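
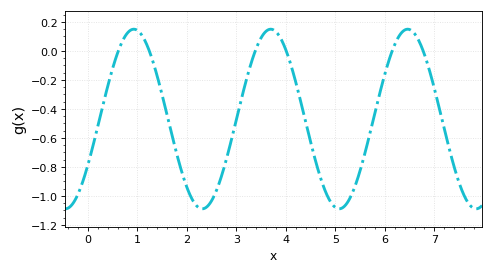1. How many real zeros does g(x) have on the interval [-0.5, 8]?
6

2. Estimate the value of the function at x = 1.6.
-0.44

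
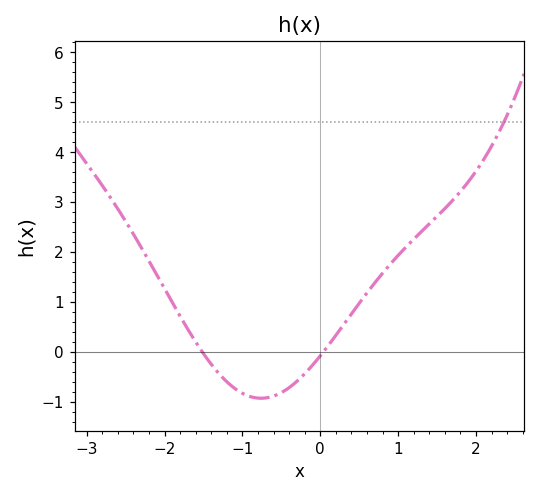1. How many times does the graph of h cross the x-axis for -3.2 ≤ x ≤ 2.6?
2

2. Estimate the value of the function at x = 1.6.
2.9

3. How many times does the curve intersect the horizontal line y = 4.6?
1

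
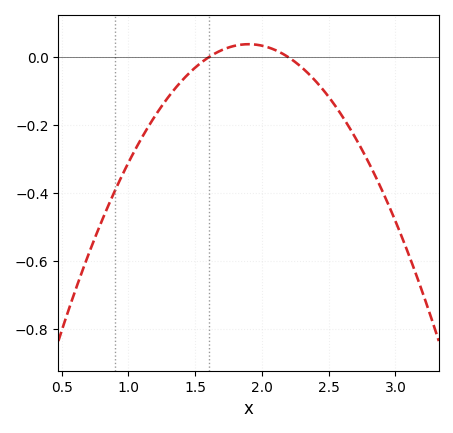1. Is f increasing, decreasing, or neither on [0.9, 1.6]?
increasing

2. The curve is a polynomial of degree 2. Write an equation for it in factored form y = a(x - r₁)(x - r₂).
y = -0.43(x - 1.6)(x - 2.2)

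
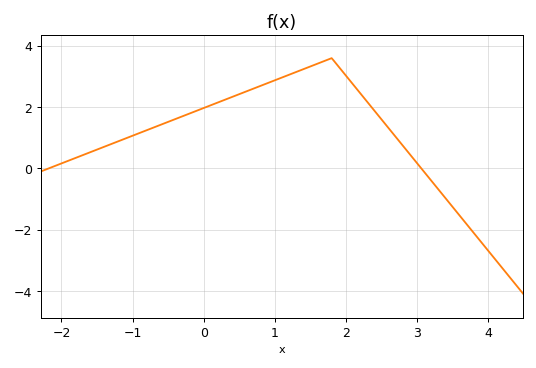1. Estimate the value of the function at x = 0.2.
2.2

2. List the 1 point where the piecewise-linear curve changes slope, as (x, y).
(1.8, 3.6)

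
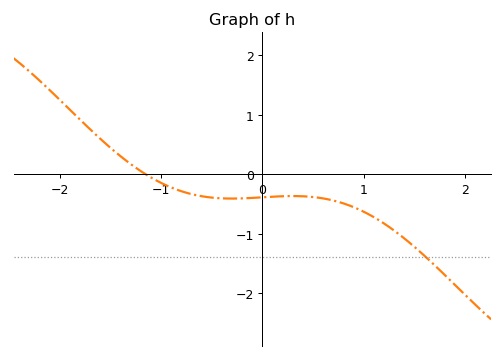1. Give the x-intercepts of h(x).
-1.16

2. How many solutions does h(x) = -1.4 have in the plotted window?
1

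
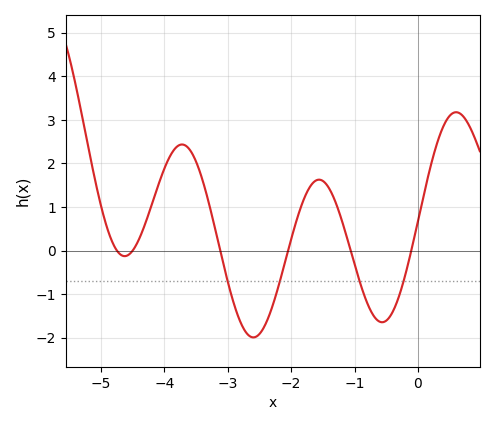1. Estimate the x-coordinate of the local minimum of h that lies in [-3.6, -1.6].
-2.6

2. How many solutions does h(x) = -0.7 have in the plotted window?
4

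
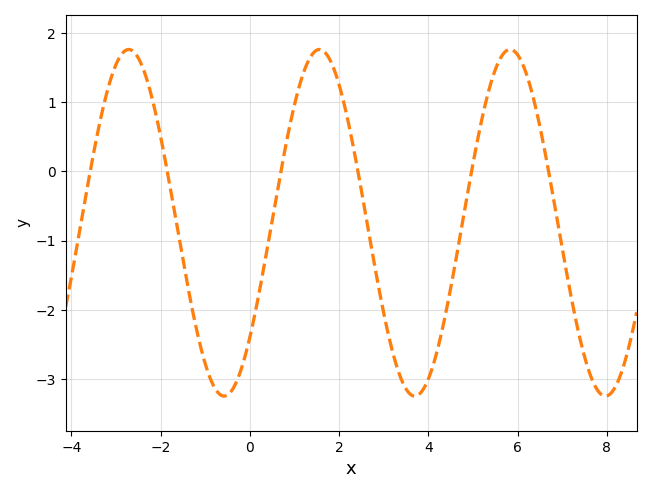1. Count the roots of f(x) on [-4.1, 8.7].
6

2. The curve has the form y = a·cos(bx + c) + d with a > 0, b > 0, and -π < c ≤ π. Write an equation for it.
y = 2.5cos(1.47x - 2.29) - 0.74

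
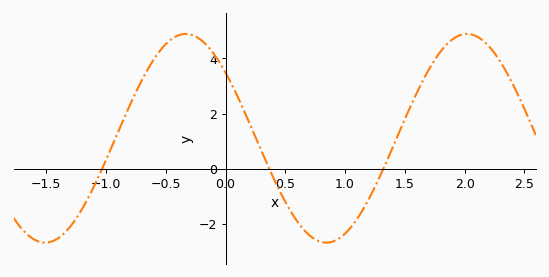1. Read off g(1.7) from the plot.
3.6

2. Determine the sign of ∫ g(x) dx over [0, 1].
negative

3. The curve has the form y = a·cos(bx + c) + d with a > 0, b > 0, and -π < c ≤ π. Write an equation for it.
y = 3.79cos(2.7x + 0.89) + 1.1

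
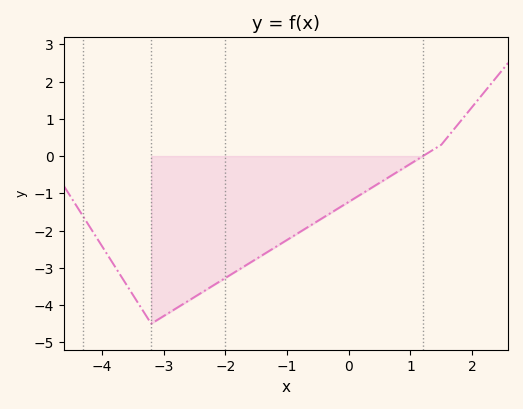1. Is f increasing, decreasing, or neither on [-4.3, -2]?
neither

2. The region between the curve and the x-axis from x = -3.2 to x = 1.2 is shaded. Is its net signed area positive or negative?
negative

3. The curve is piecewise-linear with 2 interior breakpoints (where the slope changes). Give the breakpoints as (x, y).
(-3.2, -4.5); (1.5, 0.3)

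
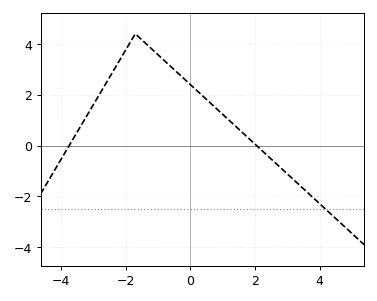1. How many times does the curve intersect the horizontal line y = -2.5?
1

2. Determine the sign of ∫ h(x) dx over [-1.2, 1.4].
positive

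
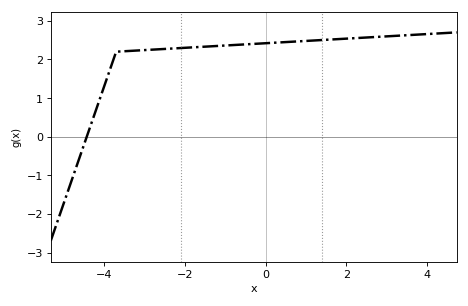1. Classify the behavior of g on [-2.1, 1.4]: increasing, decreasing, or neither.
increasing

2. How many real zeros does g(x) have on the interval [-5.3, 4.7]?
1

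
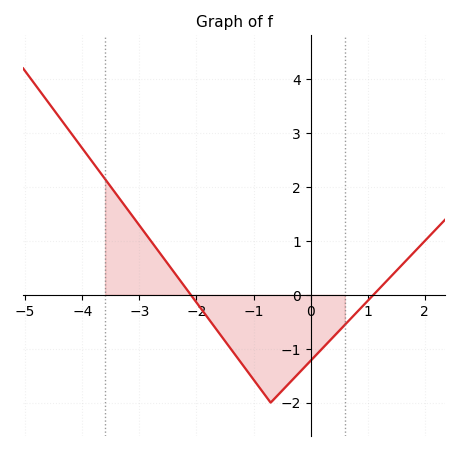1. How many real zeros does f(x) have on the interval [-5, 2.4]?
2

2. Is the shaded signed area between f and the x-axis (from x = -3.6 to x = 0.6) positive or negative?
negative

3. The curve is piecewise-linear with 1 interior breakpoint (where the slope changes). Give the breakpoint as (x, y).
(-0.7, -2)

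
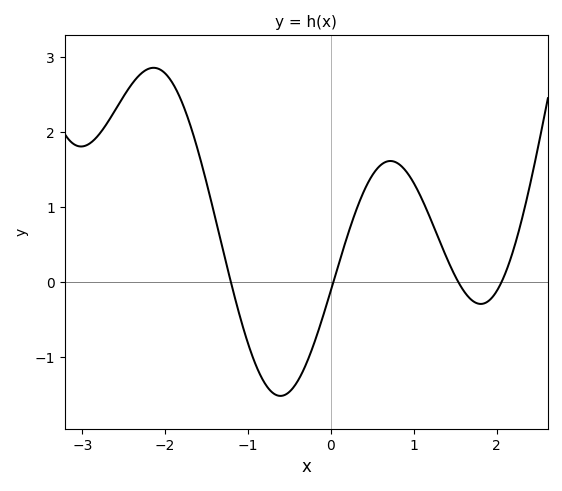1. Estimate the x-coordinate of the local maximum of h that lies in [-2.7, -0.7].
-2.14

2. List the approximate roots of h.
-1.21, 0.029, 1.54, 2.06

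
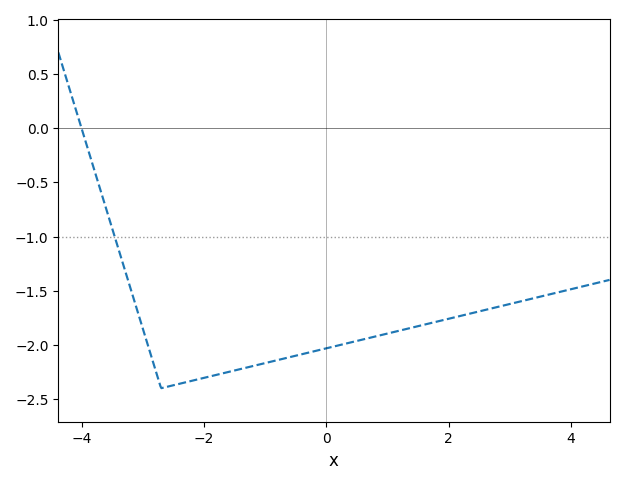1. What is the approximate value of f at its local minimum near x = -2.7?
-2.4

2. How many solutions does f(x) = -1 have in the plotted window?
1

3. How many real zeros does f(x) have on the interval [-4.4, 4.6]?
1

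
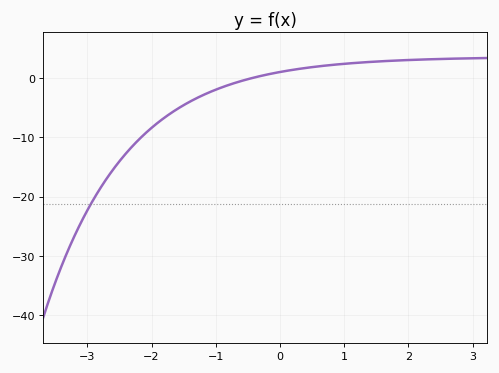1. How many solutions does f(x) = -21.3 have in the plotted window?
1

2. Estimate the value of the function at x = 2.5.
3.24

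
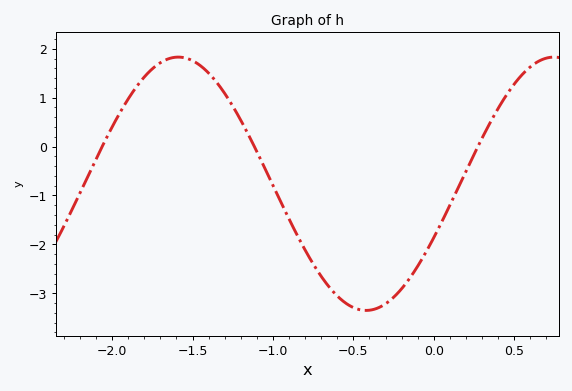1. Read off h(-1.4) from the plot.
1.5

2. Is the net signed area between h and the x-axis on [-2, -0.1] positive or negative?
negative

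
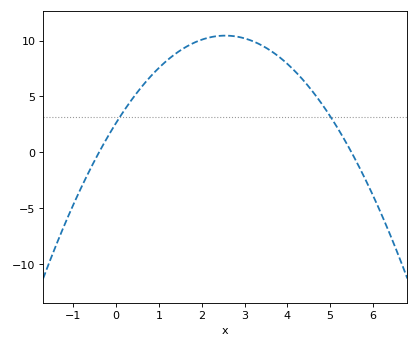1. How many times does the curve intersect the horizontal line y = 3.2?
2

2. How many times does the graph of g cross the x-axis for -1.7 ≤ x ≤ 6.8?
2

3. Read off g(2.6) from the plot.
10.4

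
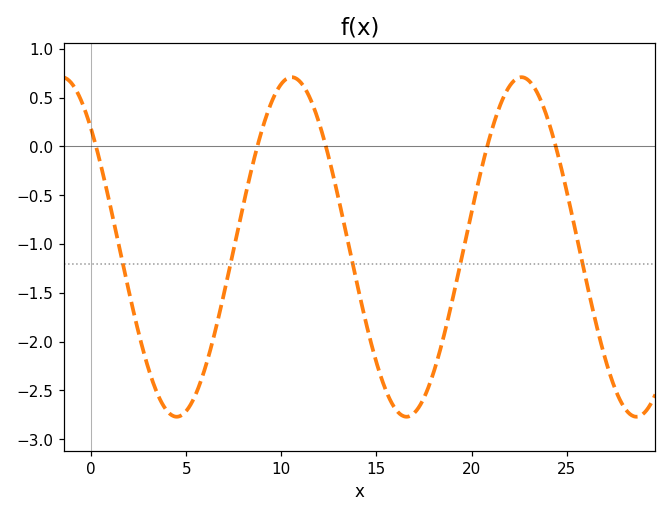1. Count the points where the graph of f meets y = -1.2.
5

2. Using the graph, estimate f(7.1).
-1.4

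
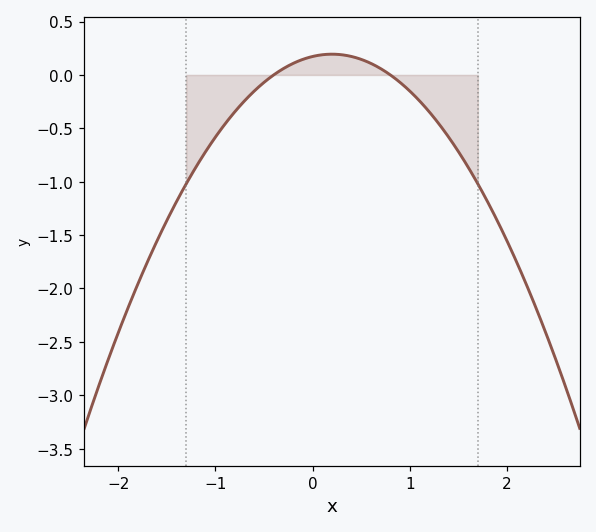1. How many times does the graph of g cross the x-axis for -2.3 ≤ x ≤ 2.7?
2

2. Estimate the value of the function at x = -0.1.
0.15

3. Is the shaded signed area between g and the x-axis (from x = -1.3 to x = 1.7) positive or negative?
negative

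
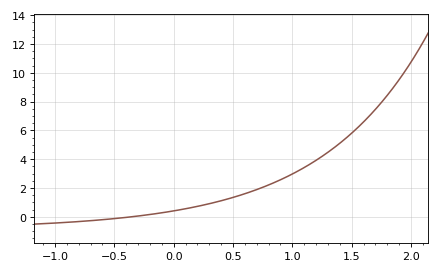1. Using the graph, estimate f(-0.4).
-0.042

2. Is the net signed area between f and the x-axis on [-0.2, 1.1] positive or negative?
positive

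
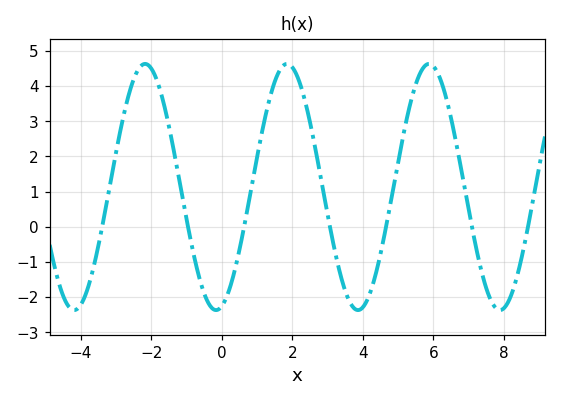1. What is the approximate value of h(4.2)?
-1.89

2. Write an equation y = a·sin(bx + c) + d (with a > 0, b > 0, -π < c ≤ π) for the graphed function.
y = 3.5sin(1.56x - 1.31) + 1.13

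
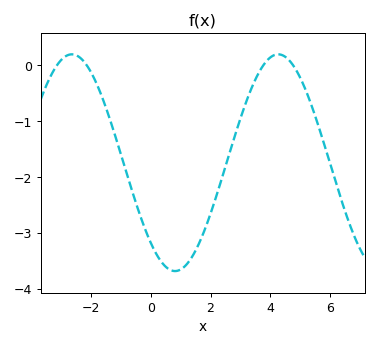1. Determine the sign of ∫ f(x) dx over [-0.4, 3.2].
negative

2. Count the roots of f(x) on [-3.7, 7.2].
4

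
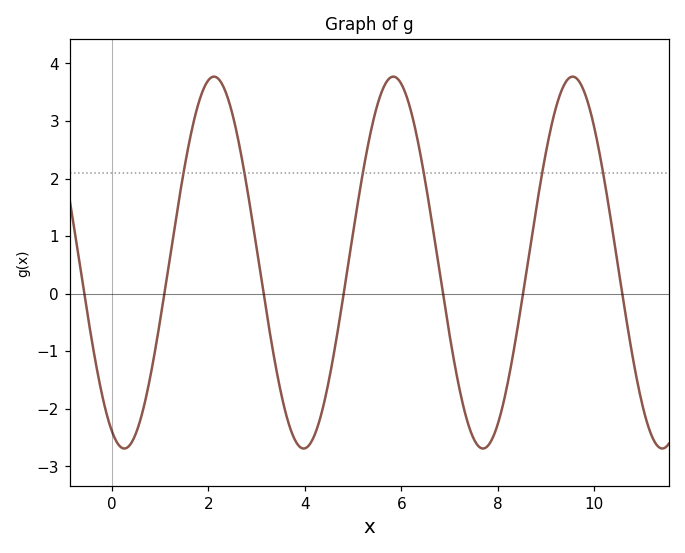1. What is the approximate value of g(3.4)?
-1.29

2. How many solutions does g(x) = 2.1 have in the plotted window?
6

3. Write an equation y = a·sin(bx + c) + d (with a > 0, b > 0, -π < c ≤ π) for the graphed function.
y = 3.23sin(1.69x - 2) + 0.54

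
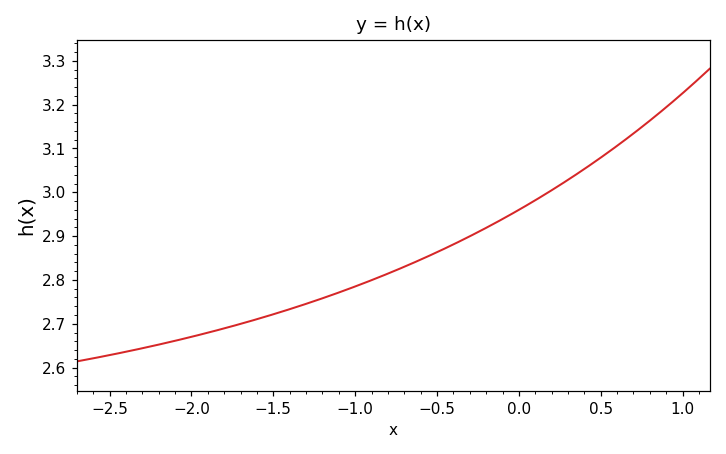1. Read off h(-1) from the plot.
2.79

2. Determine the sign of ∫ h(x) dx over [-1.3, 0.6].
positive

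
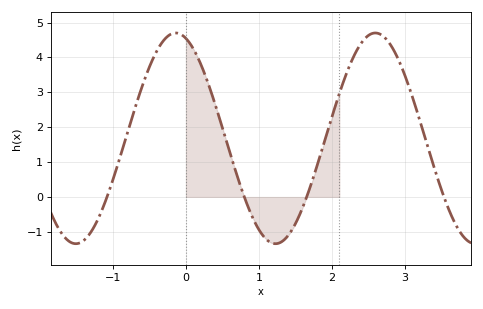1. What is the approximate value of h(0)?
4.5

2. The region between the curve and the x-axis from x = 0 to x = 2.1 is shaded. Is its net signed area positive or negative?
positive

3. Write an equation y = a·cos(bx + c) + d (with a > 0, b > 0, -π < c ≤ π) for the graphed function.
y = 3.02cos(2.3x + 0.32) + 1.68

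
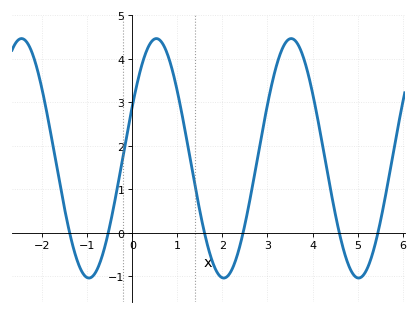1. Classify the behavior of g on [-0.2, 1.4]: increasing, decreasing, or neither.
neither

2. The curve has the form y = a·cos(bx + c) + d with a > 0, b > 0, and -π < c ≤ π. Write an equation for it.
y = 2.75cos(2.1x - 1.1) + 1.71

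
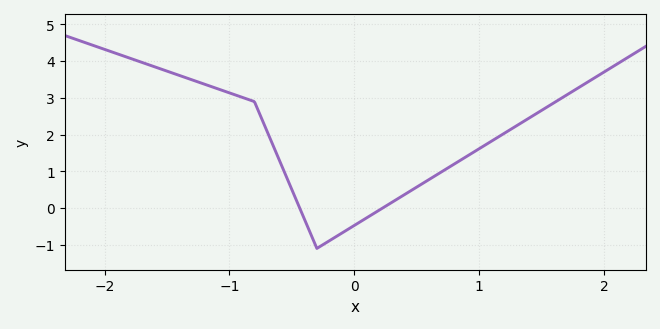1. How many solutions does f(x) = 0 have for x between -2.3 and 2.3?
2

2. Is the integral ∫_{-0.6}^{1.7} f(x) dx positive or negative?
positive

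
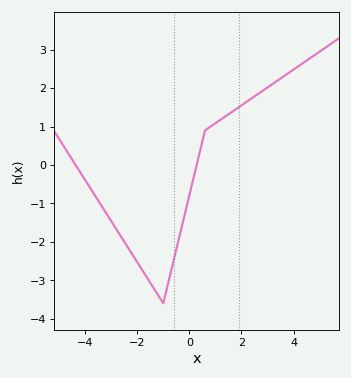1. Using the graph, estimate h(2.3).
1.7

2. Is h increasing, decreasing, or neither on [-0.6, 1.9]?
increasing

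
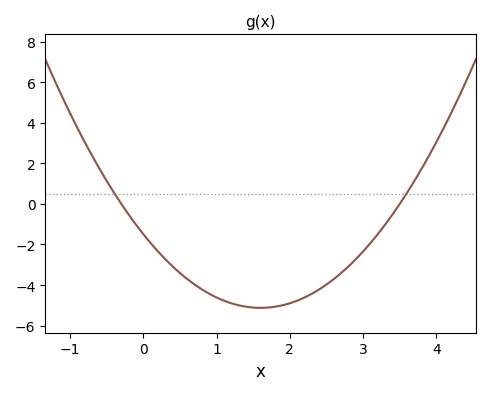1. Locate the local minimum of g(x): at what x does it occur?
1.6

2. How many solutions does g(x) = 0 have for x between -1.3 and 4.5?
2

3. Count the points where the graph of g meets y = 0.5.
2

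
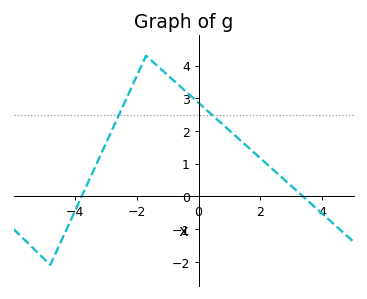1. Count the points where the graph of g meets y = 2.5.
2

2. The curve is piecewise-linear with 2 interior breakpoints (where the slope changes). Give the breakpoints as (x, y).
(-4.8, -2.1); (-1.7, 4.3)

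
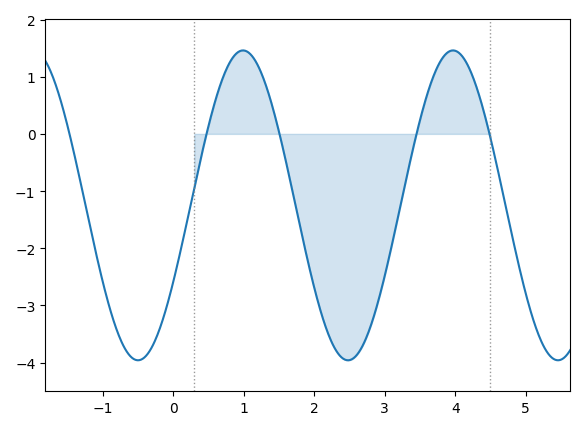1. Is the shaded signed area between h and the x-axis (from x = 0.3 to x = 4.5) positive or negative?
negative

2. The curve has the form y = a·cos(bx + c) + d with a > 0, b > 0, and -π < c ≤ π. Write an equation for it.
y = 2.71cos(2.11x - 2.09) - 1.25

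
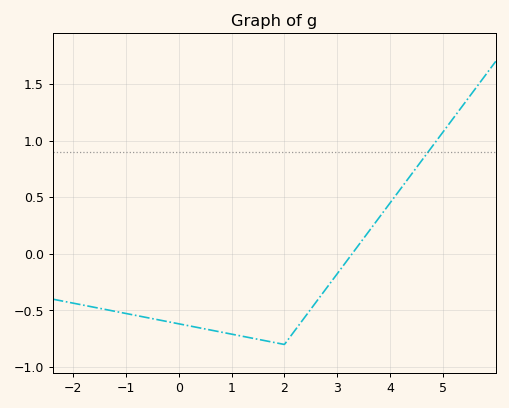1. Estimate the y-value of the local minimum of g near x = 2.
-0.8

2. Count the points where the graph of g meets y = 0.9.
1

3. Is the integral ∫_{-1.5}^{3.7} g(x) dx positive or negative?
negative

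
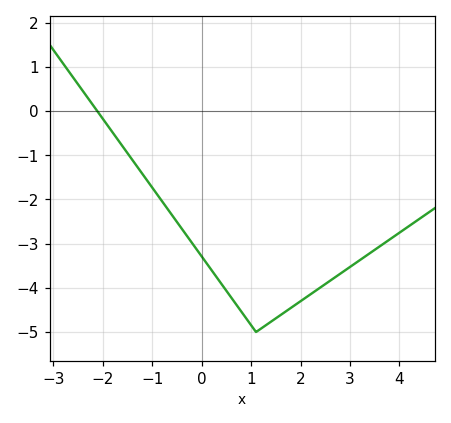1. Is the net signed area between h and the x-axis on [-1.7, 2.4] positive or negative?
negative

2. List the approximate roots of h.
-2.11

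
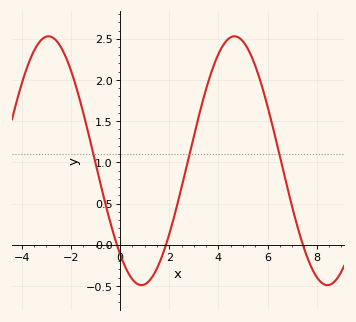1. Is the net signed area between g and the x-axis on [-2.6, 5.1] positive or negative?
positive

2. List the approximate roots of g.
-0.132, 1.87, 7.44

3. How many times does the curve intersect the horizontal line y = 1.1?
3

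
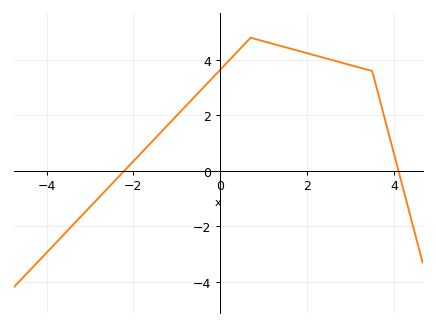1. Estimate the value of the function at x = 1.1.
4.6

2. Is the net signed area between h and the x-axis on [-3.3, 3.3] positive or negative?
positive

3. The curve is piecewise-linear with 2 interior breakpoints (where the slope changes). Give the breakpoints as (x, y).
(0.7, 4.8); (3.5, 3.6)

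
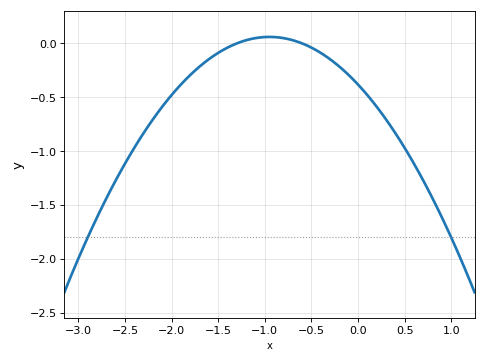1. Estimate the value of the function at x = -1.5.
-0.1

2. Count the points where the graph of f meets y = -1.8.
2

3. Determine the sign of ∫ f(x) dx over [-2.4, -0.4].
negative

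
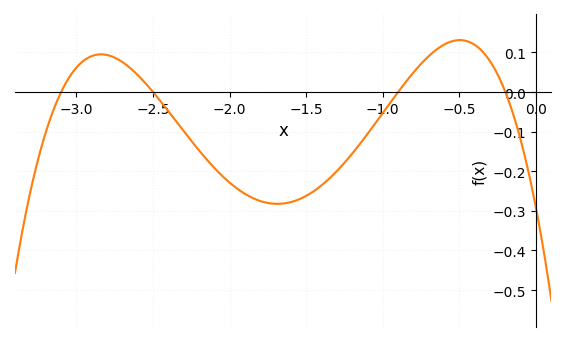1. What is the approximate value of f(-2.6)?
0.043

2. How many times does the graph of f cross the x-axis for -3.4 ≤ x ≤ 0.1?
4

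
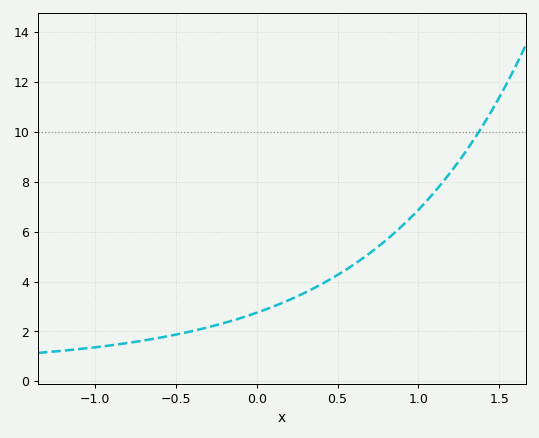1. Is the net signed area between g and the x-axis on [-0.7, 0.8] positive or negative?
positive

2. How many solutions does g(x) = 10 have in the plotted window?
1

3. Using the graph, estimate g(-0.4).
2.01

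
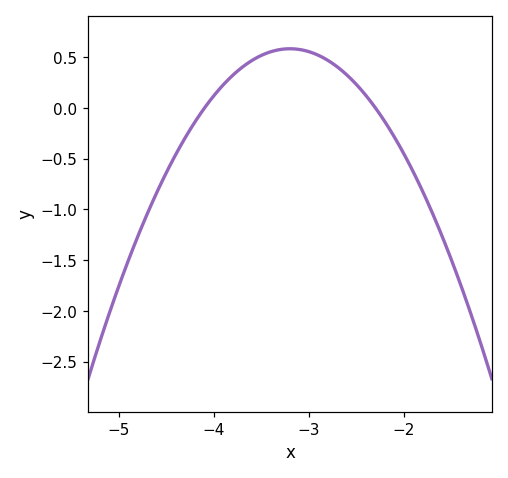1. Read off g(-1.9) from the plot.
-0.634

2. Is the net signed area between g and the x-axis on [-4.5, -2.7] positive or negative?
positive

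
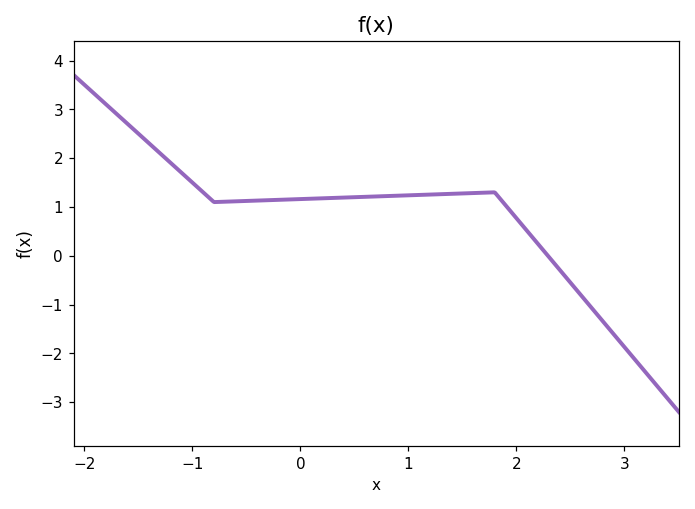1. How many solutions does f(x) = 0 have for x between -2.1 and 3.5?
1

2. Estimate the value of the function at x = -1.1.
1.7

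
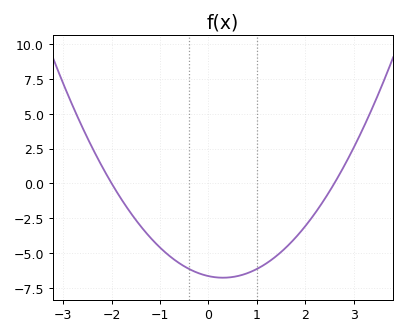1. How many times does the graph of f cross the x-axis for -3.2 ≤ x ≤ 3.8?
2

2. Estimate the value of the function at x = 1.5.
-5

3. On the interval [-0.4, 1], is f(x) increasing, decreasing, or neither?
neither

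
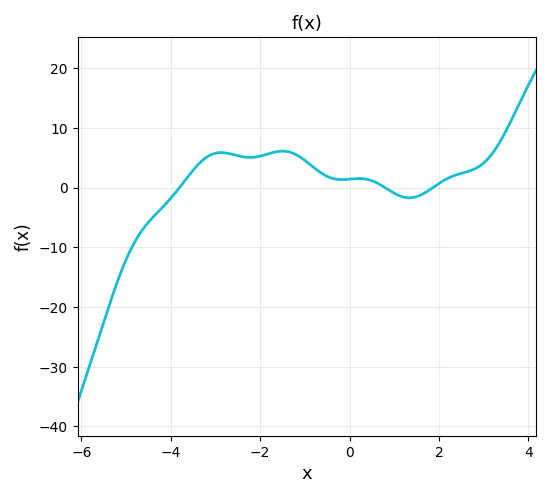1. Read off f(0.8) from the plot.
-0.039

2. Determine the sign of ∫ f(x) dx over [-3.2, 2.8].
positive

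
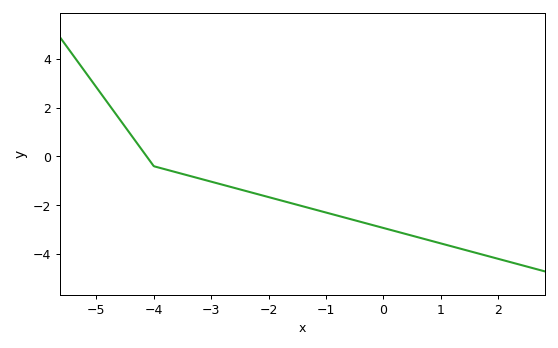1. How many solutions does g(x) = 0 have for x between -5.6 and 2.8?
1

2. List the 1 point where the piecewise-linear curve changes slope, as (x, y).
(-4, -0.4)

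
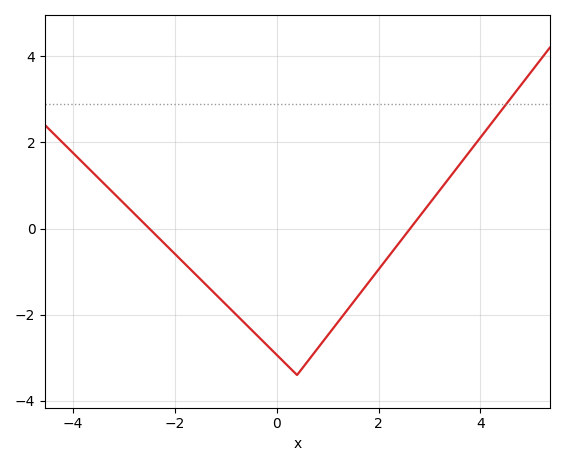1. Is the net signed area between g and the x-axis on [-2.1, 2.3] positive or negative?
negative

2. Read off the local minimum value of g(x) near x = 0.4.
-3.4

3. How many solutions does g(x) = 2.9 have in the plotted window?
1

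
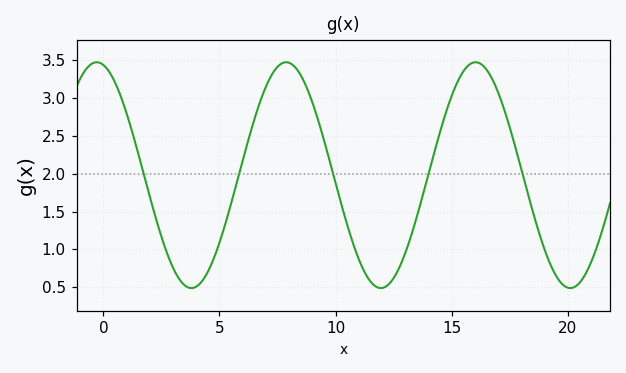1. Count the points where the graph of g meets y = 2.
5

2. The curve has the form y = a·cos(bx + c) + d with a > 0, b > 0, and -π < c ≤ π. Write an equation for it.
y = 1.49cos(0.77x + 0.222) + 1.98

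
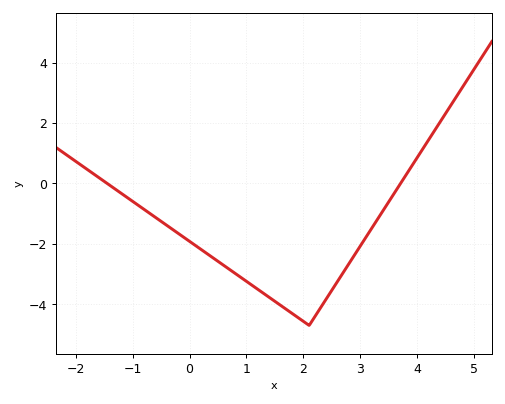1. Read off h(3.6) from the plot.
-0.4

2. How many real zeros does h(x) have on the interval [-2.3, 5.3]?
2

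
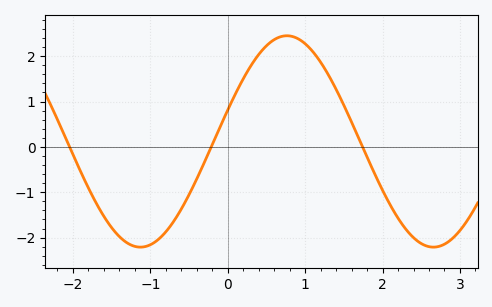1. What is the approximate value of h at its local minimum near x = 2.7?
-2.21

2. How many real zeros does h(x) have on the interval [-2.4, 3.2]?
3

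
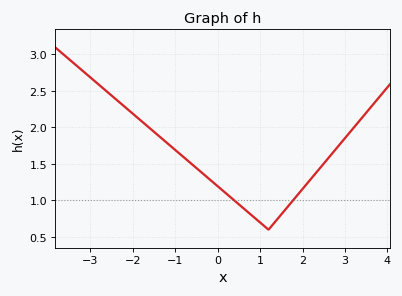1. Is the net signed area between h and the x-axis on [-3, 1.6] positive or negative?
positive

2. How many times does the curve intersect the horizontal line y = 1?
2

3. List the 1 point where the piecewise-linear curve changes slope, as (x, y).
(1.2, 0.6)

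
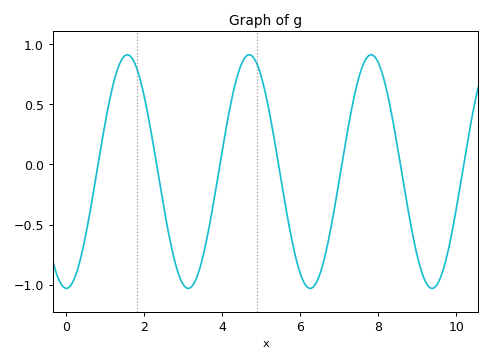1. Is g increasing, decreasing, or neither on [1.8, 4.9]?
neither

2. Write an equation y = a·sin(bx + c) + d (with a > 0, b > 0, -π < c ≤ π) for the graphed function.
y = 0.97sin(2.01x - 1.57) - 0.06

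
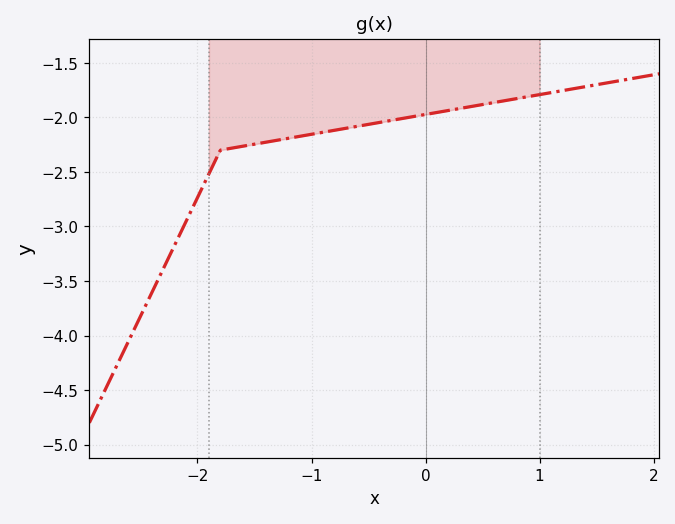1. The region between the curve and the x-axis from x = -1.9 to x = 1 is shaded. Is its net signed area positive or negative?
negative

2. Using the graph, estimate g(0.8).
-1.85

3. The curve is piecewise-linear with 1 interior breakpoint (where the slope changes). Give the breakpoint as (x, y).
(-1.8, -2.3)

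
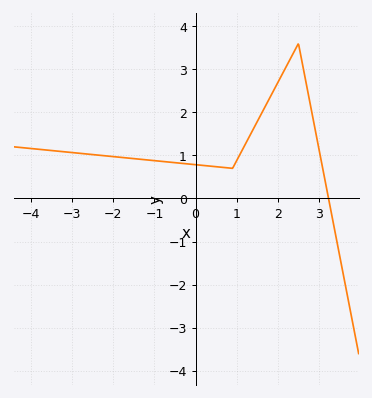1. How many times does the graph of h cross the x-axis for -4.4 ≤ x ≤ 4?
1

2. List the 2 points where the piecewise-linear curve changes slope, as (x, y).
(0.9, 0.7); (2.5, 3.6)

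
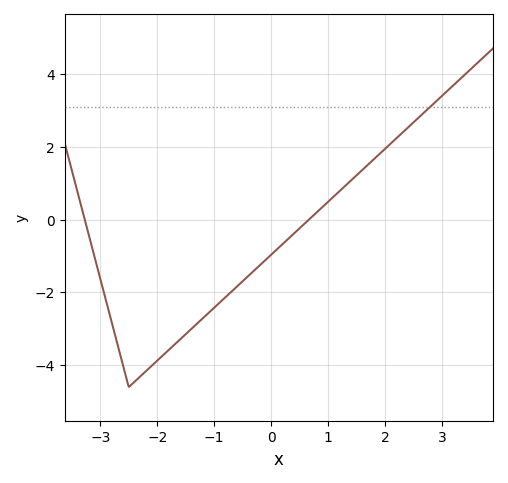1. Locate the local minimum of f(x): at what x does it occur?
-2.5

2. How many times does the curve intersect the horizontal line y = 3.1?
1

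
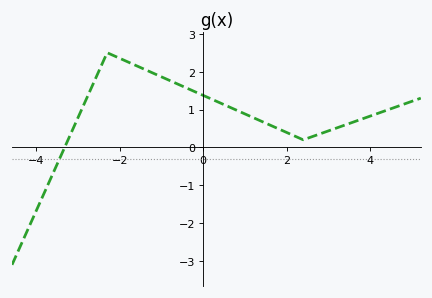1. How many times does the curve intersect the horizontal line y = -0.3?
1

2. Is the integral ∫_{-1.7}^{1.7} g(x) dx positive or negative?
positive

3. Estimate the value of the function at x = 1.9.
0.445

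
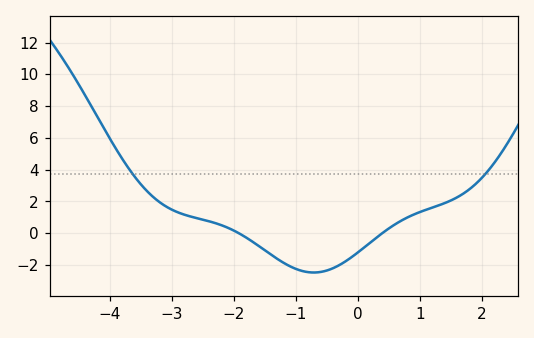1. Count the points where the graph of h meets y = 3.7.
2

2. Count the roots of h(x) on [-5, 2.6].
2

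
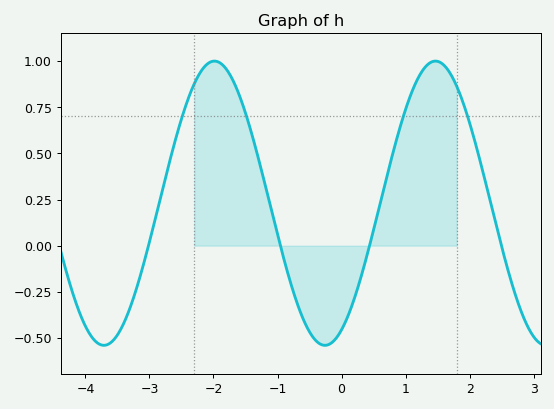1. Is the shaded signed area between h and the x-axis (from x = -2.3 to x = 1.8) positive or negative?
positive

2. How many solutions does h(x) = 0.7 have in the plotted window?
4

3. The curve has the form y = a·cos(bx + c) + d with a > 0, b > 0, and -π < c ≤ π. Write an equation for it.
y = 0.77cos(1.82x - 2.67) + 0.23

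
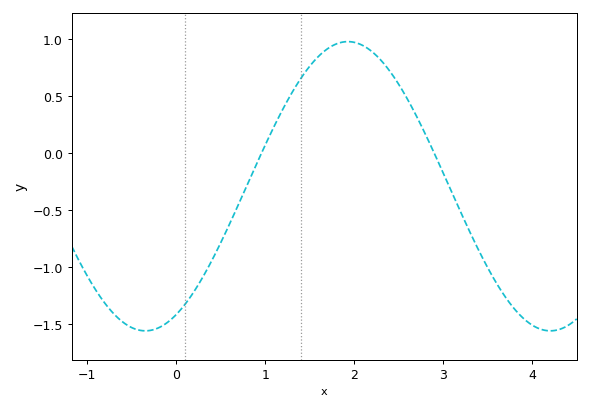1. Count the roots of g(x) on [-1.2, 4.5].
2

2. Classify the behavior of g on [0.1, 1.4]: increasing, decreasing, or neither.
increasing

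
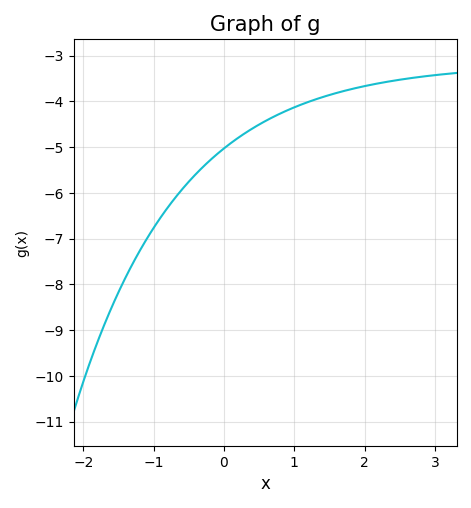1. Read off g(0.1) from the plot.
-4.91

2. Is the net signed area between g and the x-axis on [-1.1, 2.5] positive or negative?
negative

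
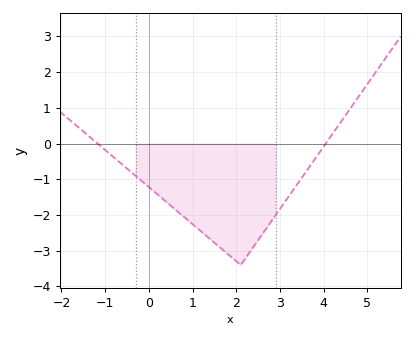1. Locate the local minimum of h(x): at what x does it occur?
2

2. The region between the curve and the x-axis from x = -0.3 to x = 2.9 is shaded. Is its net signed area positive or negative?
negative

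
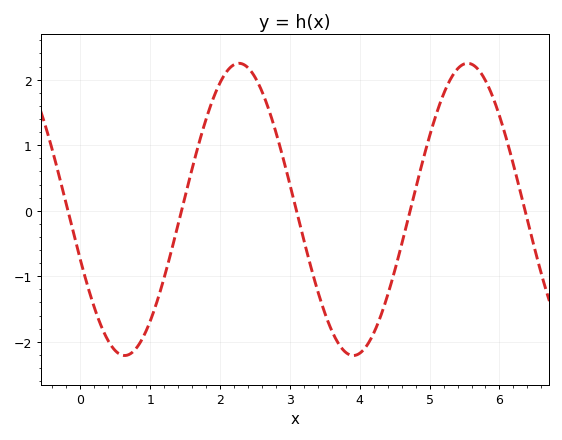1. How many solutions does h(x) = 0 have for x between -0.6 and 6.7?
5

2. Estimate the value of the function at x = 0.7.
-2.2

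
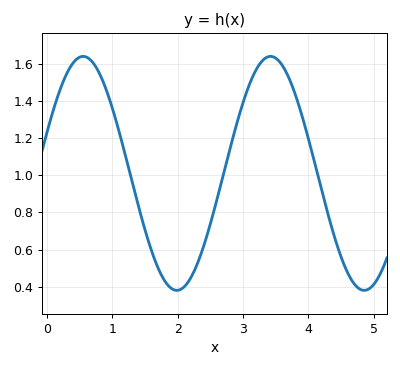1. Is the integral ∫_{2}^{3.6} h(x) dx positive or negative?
positive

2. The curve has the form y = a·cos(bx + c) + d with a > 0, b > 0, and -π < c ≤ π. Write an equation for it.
y = 0.63cos(2.2x - 1.2) + 1.01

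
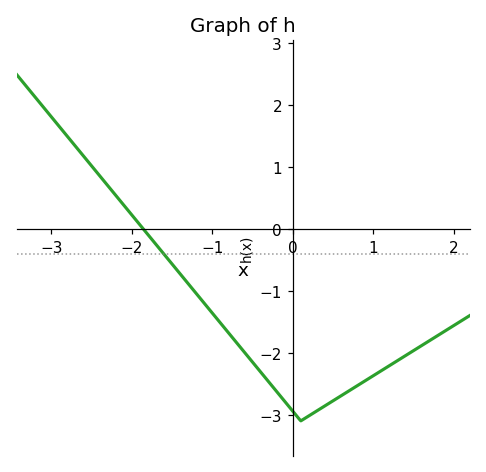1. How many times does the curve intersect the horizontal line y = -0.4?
1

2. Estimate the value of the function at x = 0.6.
-2.7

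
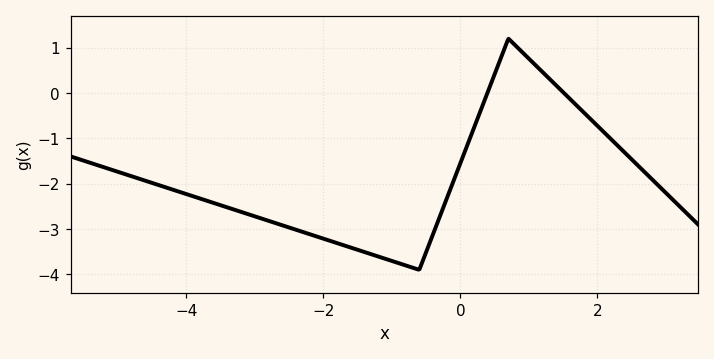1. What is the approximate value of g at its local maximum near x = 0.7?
1.2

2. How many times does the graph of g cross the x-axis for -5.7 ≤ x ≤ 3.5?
2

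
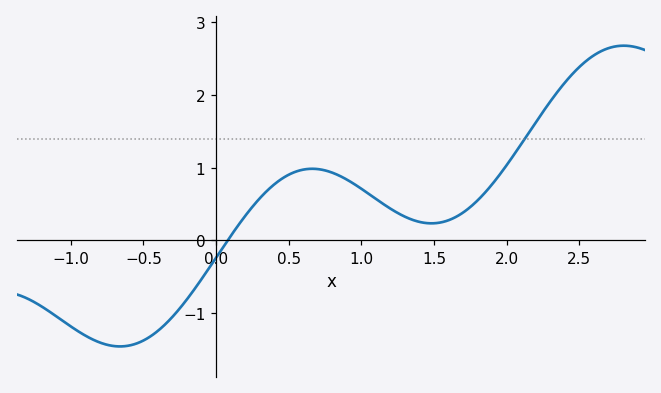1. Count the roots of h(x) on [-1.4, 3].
1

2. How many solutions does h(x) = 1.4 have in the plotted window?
1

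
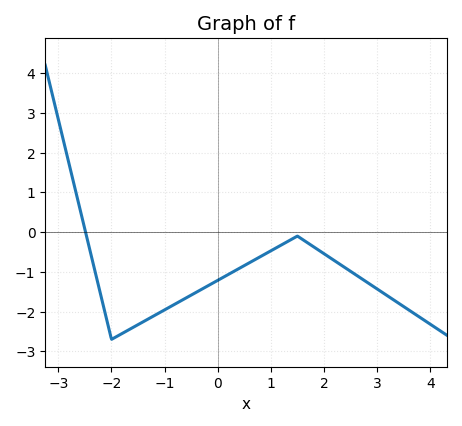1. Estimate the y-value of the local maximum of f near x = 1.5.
-0.101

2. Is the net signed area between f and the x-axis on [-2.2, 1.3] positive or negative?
negative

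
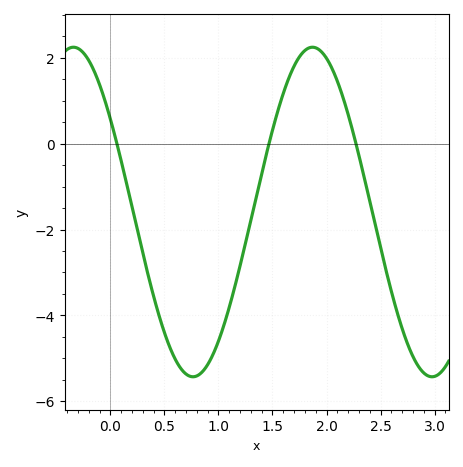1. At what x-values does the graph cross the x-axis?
0.061, 1.47, 2.27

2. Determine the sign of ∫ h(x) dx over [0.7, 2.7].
negative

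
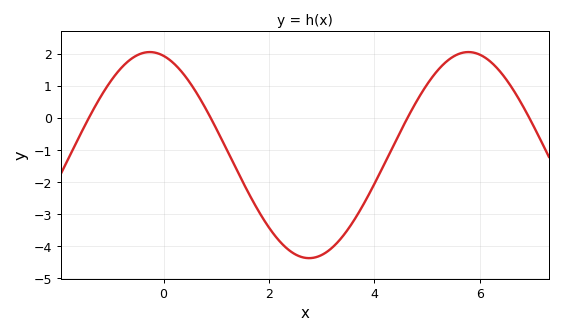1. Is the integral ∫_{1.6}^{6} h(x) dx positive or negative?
negative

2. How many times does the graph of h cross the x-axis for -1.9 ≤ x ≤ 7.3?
4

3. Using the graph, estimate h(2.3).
-4.01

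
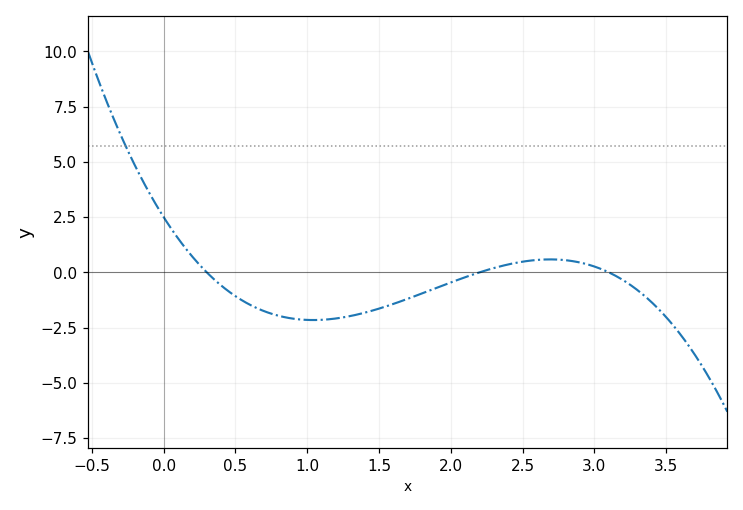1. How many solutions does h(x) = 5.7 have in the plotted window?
1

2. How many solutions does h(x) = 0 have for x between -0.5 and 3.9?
3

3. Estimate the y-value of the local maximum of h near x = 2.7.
0.6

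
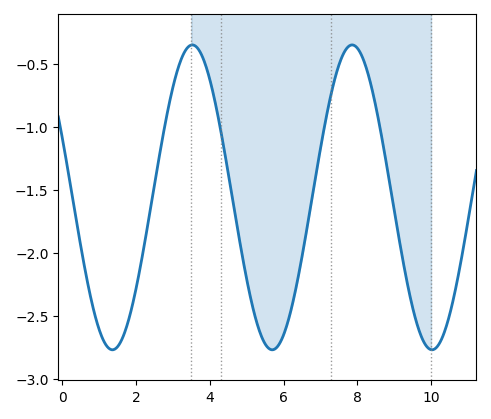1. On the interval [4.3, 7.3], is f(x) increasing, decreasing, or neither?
neither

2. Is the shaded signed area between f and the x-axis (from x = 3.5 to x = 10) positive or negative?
negative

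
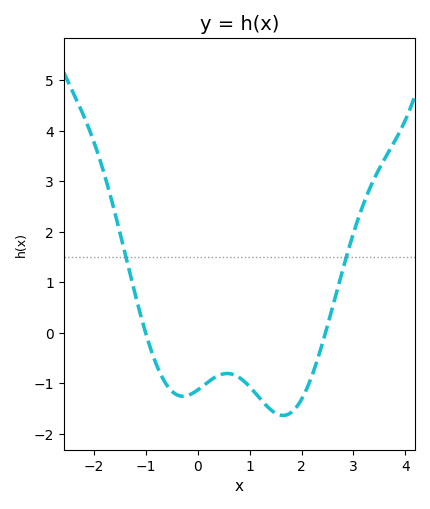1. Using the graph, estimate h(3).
1.97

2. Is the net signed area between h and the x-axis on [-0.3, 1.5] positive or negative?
negative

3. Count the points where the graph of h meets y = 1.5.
2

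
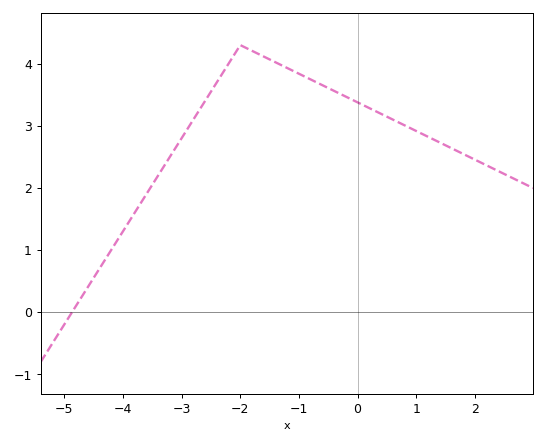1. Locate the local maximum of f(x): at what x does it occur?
-2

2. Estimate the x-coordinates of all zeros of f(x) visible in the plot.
-4.8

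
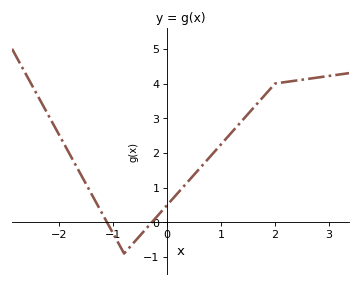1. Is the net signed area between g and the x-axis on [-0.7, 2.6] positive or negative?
positive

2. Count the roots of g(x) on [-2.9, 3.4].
2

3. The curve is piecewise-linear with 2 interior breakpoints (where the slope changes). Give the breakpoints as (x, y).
(-0.8, -0.9); (2, 4)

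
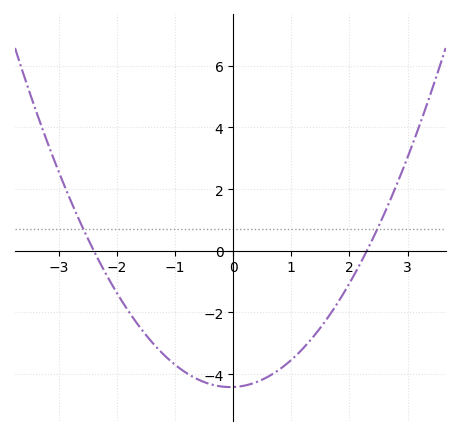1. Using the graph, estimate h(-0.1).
-4.4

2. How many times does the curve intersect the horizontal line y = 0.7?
2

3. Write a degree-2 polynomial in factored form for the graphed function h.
y = 0.8(x + 2.4)(x - 2.3)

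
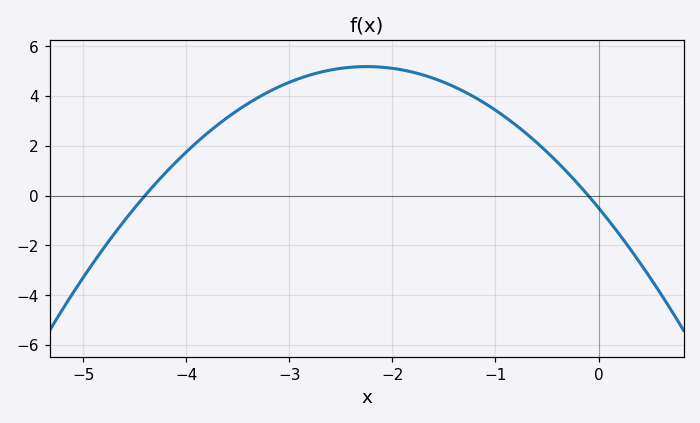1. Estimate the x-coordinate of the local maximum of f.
-2.25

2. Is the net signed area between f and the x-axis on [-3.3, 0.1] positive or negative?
positive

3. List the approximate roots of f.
-4.4, -0.1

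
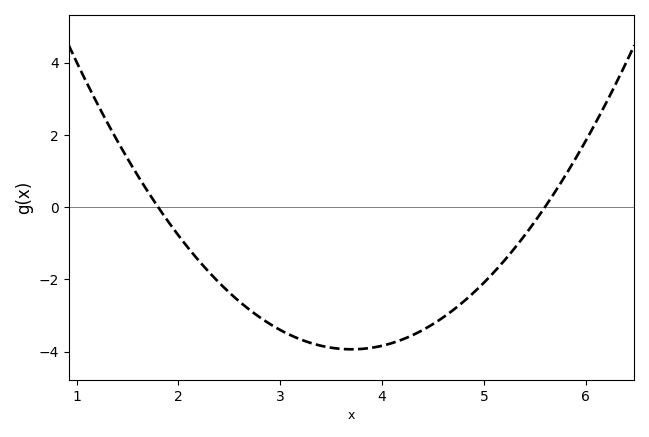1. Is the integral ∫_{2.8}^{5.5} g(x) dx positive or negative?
negative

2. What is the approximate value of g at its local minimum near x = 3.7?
-3.93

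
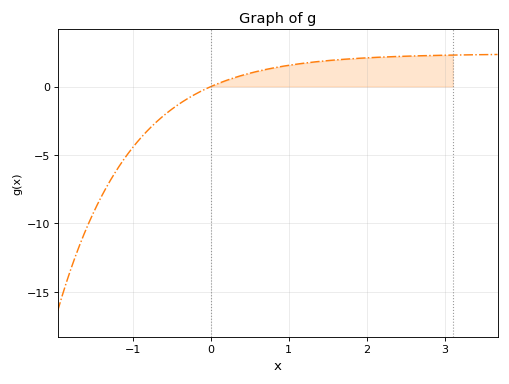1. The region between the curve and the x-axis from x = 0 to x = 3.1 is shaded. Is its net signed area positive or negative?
positive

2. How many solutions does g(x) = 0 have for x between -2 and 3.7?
1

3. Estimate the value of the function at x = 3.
2.5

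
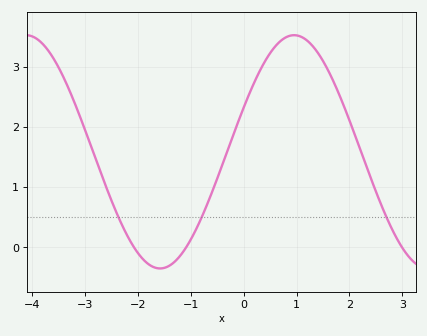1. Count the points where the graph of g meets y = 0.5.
3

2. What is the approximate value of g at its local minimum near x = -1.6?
-0.3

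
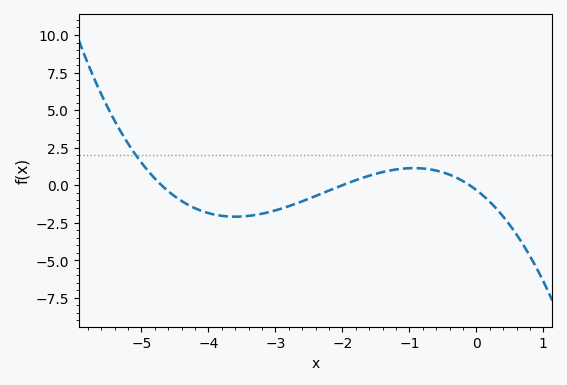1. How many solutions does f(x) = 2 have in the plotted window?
1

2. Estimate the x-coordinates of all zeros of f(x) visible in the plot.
-4.7, -2, -0.1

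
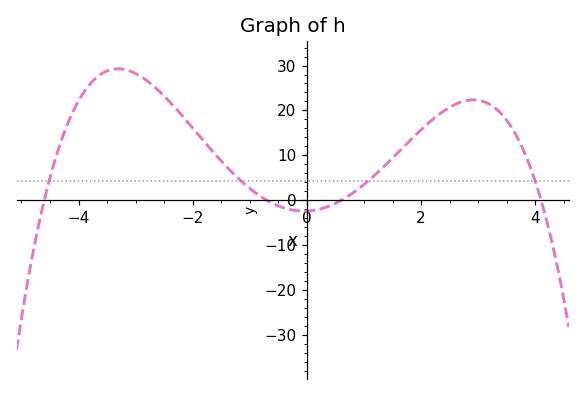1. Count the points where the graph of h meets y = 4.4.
4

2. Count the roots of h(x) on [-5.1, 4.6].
4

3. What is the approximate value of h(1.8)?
13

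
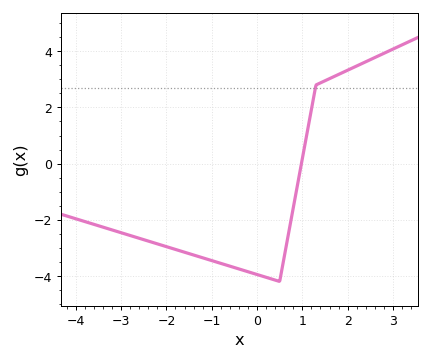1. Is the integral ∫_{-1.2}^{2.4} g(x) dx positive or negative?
negative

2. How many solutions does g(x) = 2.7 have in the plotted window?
1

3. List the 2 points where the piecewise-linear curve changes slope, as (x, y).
(0.5, -4.2); (1.3, 2.8)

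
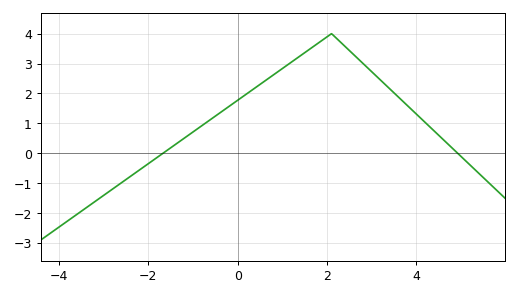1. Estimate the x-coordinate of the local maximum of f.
2.1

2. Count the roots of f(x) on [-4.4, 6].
2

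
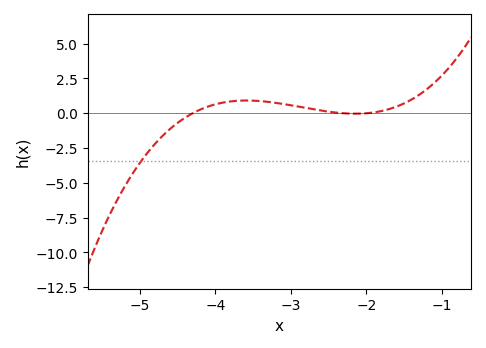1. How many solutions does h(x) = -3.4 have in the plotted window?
1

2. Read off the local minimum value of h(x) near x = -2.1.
0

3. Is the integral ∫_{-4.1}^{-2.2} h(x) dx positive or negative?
positive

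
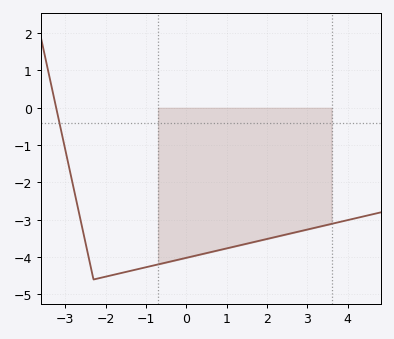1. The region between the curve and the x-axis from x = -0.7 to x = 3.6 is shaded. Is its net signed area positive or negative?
negative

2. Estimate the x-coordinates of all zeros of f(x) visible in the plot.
-3.2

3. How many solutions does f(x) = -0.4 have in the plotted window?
1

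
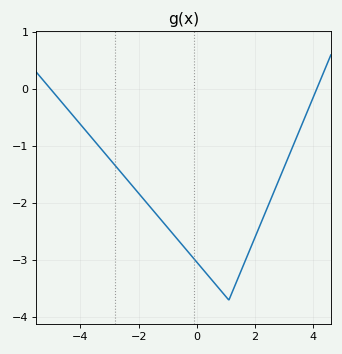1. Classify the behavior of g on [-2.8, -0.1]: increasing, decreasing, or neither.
decreasing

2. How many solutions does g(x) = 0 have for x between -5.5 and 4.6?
2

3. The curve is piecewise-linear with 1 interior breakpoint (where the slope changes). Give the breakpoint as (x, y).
(1.1, -3.7)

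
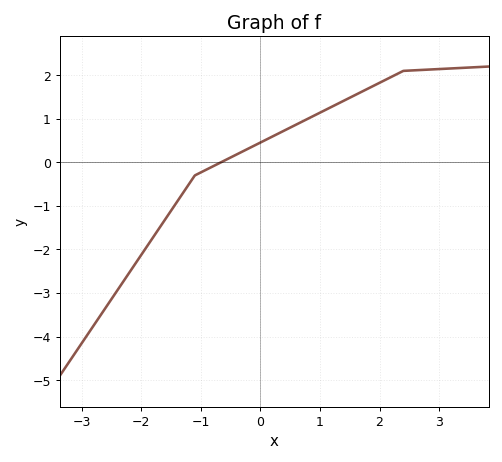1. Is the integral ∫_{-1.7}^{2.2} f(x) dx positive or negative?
positive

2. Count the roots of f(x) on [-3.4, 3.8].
1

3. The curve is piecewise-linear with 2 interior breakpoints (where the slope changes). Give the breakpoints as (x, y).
(-1.1, -0.3); (2.4, 2.1)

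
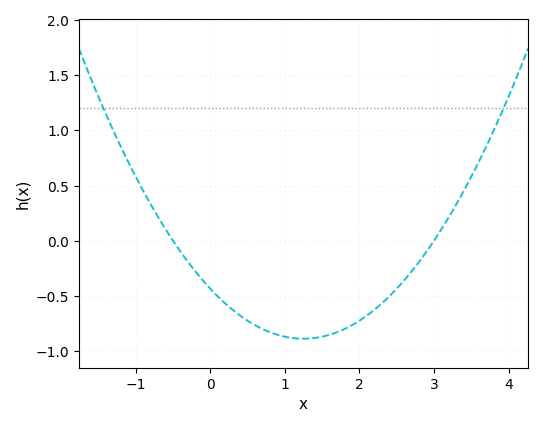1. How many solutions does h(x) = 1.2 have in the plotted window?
2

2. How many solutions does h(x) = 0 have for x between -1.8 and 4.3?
2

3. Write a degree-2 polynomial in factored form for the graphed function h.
y = 0.29(x + 0.5)(x - 3)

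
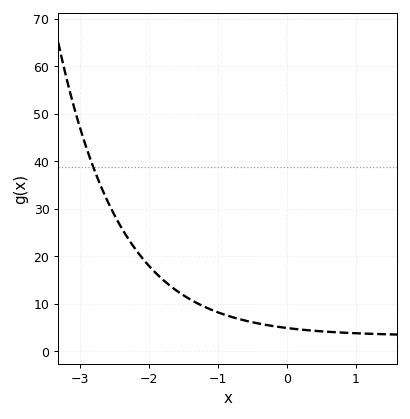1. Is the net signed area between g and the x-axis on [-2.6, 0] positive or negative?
positive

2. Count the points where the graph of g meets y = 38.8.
1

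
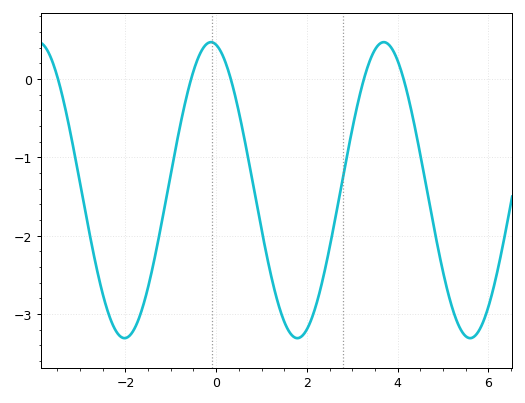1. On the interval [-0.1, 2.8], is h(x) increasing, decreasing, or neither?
neither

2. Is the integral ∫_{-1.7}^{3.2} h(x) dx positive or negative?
negative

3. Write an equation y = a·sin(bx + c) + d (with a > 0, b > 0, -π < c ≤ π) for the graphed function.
y = 1.89sin(1.65x + 1.76) - 1.42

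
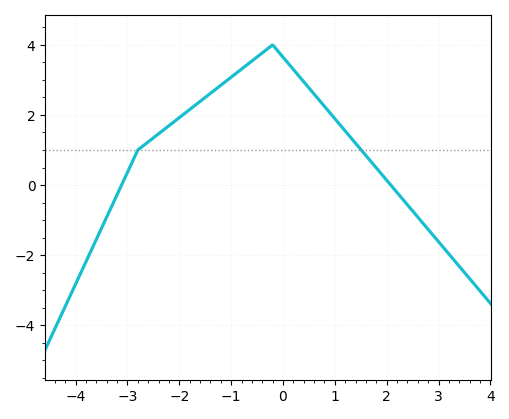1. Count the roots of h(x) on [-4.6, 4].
2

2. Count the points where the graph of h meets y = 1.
2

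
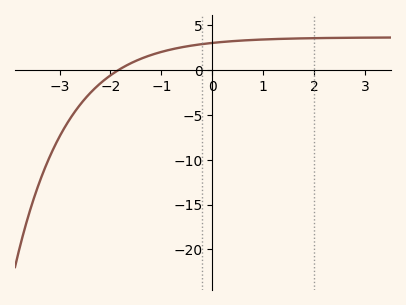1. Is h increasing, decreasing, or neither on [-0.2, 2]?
increasing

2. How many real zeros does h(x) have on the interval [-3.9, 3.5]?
1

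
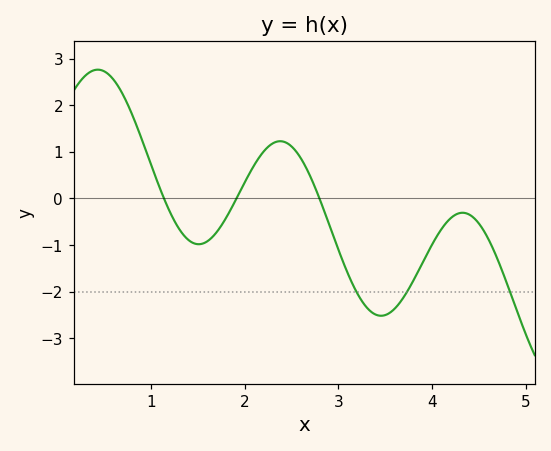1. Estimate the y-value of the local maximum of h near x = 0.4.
2.77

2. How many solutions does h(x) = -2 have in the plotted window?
3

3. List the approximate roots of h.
1.14, 1.91, 2.8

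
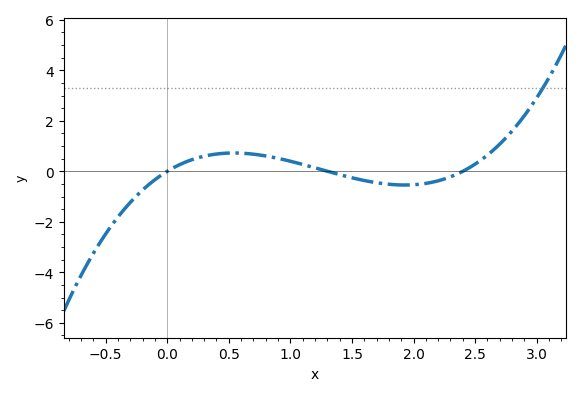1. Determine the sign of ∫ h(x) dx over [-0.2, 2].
positive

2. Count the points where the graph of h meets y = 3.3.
1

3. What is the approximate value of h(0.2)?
0.46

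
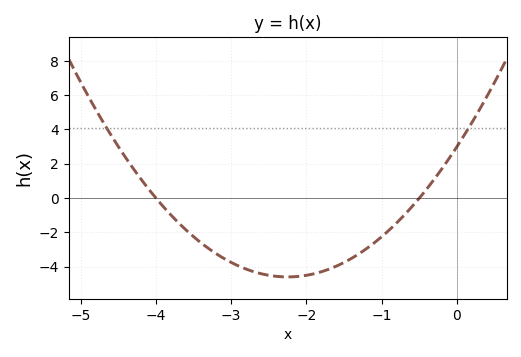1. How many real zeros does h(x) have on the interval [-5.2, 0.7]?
2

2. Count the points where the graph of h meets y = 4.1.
2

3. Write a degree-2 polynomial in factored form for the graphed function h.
y = 1.5(x + 4)(x + 0.5)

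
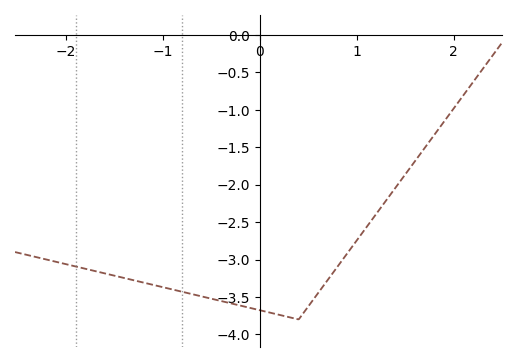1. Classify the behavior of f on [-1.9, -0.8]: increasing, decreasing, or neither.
decreasing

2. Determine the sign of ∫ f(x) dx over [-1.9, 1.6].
negative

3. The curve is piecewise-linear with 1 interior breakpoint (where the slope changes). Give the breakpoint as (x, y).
(0.4, -3.8)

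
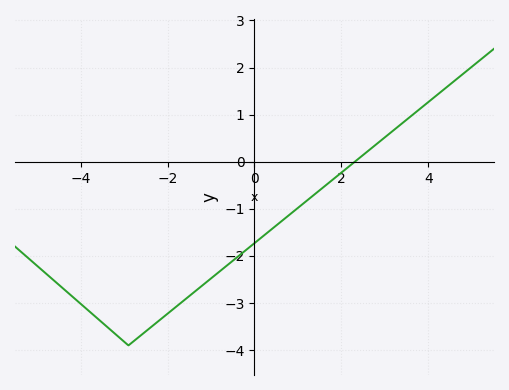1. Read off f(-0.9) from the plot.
-2.4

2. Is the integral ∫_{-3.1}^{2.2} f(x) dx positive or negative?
negative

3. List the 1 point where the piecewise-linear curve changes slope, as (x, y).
(-2.9, -3.9)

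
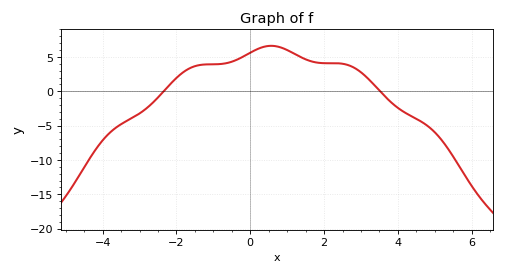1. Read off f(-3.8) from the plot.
-6.01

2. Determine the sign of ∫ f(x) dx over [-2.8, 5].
positive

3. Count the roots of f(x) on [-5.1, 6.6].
2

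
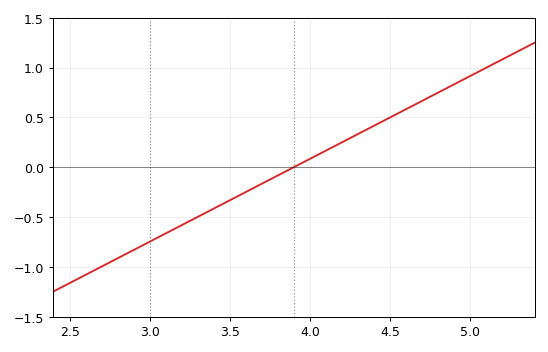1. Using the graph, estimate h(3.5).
-0.332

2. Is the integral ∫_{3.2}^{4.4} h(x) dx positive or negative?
negative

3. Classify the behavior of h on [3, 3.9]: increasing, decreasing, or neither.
increasing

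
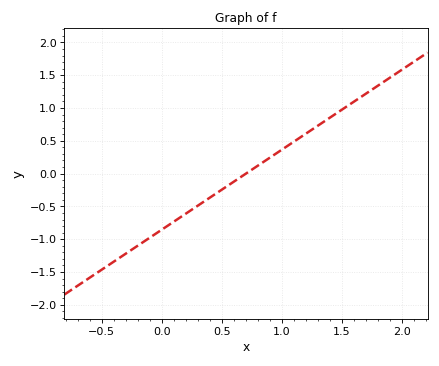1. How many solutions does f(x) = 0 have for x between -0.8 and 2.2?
1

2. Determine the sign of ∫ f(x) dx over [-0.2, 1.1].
negative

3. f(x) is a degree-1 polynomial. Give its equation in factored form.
y = 1.22(x - 0.7)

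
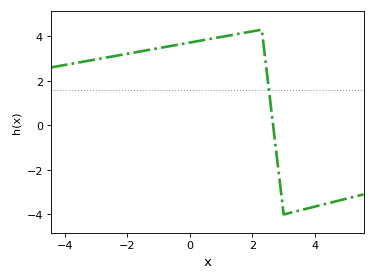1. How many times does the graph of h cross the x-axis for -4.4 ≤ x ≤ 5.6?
1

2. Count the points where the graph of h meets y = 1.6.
1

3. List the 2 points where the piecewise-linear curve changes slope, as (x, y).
(2.3, 4.3); (3, -4)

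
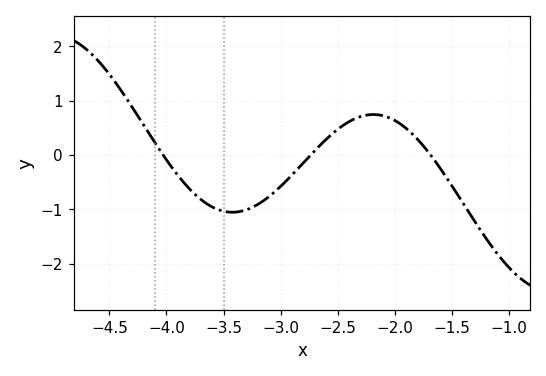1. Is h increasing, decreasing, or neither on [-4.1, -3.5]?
decreasing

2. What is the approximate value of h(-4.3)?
0.9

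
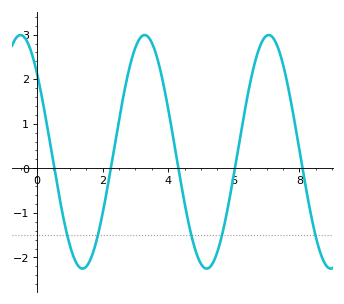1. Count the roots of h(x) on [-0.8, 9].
5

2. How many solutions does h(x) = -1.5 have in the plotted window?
5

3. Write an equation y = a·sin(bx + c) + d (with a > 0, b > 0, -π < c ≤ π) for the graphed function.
y = 2.62sin(1.66x + 2.41) + 0.37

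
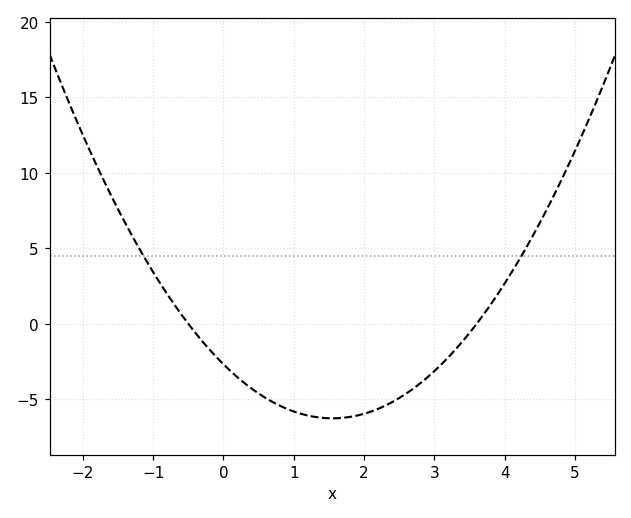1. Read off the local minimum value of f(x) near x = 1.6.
-6.5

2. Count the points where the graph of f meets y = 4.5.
2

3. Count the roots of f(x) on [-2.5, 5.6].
2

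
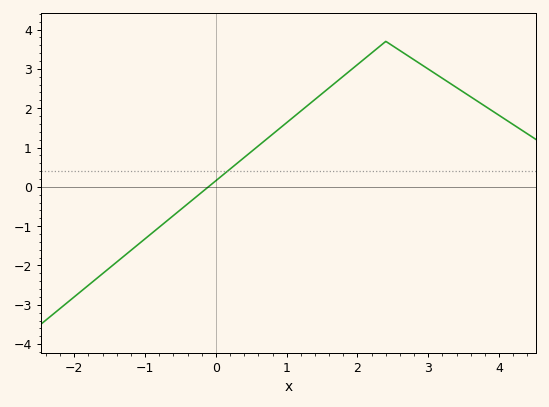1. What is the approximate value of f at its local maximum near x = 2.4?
3.7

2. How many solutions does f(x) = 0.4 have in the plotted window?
1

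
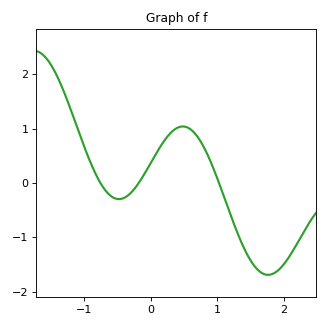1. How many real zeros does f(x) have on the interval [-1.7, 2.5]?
3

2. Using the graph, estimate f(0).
0.4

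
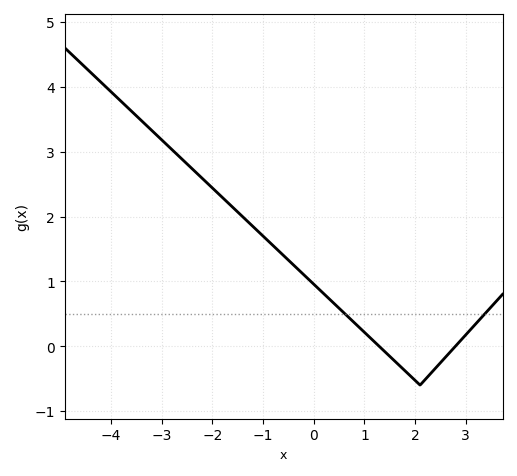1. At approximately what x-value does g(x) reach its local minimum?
2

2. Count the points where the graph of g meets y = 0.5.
2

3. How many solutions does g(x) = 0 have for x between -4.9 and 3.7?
2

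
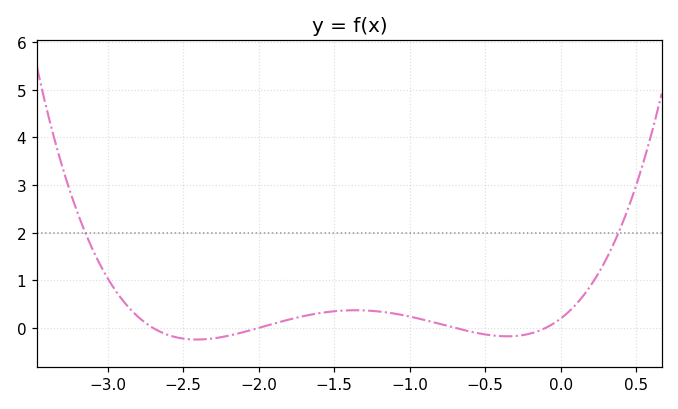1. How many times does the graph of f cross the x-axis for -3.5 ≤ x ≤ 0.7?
4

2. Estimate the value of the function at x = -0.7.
0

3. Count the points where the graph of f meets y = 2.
2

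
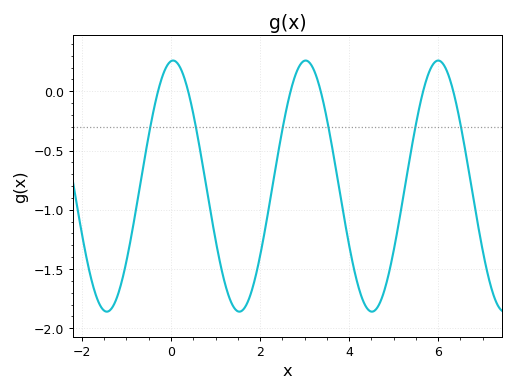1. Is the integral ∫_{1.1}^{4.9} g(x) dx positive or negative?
negative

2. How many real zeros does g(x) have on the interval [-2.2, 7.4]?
6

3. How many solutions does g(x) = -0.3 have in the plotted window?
6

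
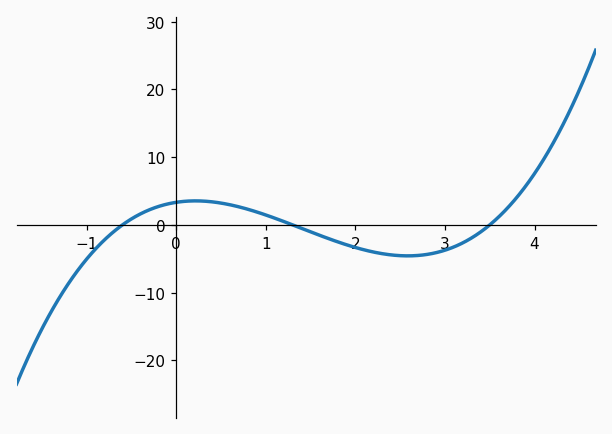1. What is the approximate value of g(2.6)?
-4.57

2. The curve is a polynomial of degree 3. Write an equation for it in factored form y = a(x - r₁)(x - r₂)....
y = 1.22(x + 0.6)(x - 1.3)(x - 3.5)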